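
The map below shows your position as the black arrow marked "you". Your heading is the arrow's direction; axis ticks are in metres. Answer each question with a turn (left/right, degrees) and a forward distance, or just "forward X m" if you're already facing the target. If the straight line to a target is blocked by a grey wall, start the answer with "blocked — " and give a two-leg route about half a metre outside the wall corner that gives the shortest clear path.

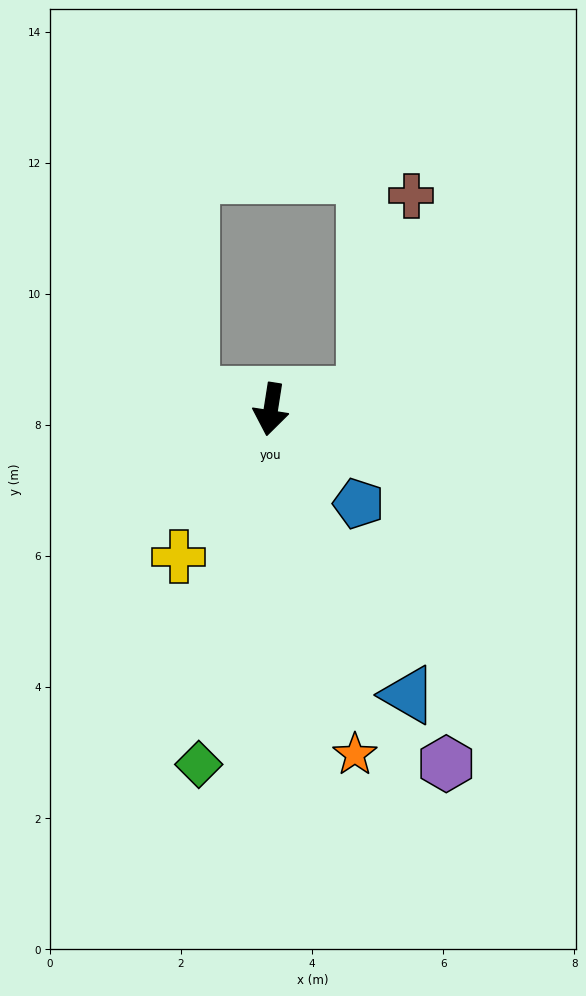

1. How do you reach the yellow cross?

turn right 23°, forward 2.7 m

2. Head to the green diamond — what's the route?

turn right 3°, forward 5.5 m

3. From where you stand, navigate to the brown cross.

blocked — turn left 108°, forward 1.5 m, then turn left 68°, forward 3.1 m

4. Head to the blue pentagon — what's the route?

turn left 52°, forward 2.0 m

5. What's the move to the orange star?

turn left 23°, forward 5.4 m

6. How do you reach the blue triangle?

turn left 35°, forward 4.8 m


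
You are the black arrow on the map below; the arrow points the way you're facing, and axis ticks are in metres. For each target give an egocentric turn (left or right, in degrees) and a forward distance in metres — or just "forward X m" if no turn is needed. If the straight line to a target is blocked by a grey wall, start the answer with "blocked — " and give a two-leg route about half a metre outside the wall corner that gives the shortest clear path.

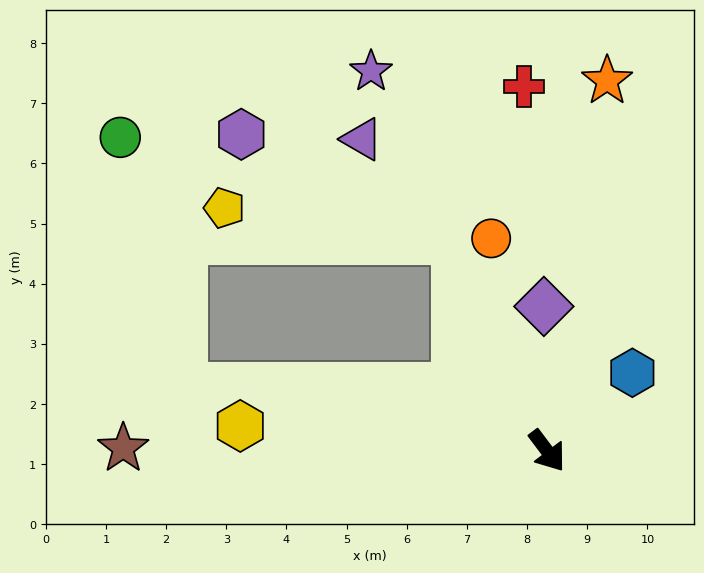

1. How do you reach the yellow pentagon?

blocked — turn left 166°, forward 3.8 m, then turn left 60°, forward 3.9 m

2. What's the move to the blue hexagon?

turn left 95°, forward 1.9 m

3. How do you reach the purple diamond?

turn left 144°, forward 2.4 m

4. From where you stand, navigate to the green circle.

blocked — turn left 166°, forward 3.8 m, then turn left 50°, forward 5.8 m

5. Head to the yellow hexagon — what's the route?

turn right 132°, forward 5.1 m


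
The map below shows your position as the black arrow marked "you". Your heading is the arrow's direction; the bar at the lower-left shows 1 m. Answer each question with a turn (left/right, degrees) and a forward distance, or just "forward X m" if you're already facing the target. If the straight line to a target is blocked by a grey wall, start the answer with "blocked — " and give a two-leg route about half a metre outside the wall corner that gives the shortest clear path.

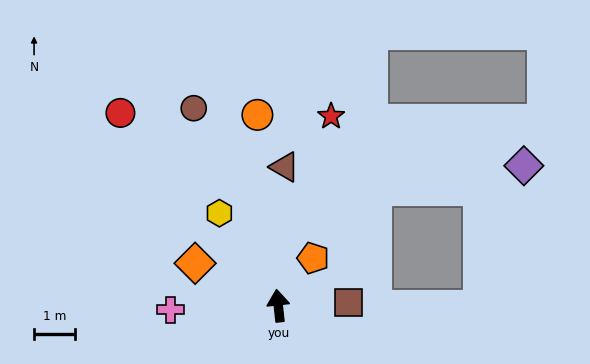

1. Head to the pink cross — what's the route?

turn left 86°, forward 2.7 m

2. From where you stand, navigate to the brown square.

turn right 94°, forward 1.7 m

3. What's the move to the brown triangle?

turn right 9°, forward 3.4 m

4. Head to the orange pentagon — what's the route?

turn right 43°, forward 1.5 m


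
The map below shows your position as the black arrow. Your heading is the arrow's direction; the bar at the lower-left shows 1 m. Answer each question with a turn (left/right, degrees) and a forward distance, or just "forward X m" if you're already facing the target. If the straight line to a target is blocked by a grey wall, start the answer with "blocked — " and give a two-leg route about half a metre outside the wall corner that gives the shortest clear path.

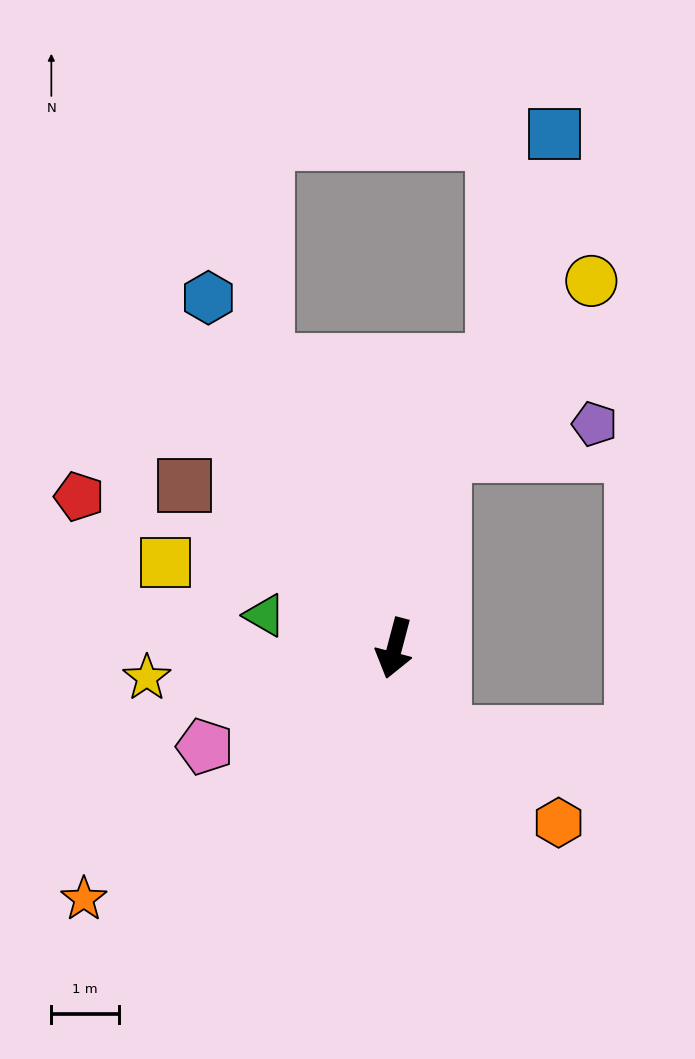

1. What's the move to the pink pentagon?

turn right 48°, forward 3.1 m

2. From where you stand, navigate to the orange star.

turn right 36°, forward 5.9 m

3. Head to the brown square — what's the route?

turn right 113°, forward 3.9 m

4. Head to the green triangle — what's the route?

turn right 89°, forward 2.0 m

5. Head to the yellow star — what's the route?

turn right 68°, forward 3.7 m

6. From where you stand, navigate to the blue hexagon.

turn right 137°, forward 5.8 m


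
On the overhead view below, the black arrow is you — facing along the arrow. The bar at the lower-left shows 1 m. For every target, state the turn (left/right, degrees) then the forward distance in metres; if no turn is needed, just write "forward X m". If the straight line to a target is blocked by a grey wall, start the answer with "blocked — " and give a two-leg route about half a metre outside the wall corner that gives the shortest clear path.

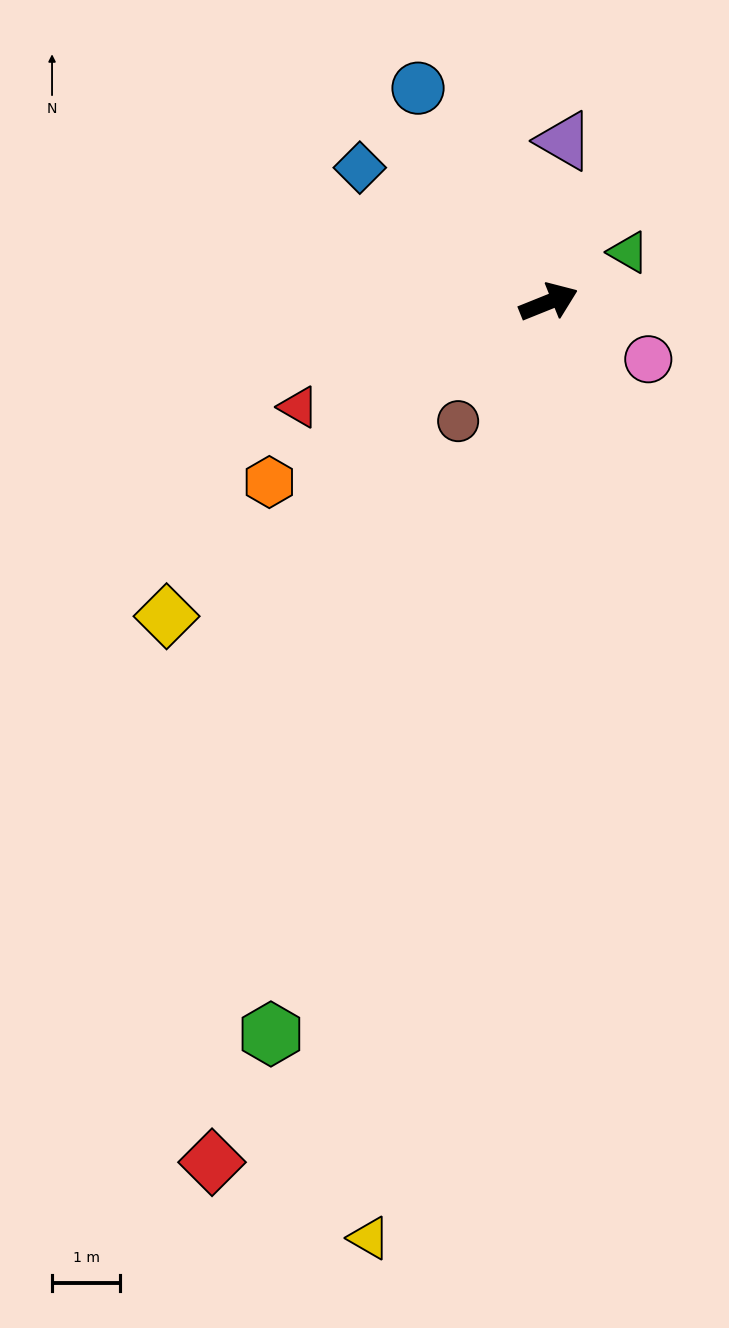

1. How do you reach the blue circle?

turn left 99°, forward 3.7 m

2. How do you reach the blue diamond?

turn left 123°, forward 3.4 m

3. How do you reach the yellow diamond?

turn right 162°, forward 7.3 m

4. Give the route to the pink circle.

turn right 52°, forward 1.7 m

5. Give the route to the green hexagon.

turn right 133°, forward 11.5 m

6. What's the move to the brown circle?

turn right 149°, forward 2.2 m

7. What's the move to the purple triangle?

turn left 63°, forward 2.4 m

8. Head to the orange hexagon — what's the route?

turn right 169°, forward 4.9 m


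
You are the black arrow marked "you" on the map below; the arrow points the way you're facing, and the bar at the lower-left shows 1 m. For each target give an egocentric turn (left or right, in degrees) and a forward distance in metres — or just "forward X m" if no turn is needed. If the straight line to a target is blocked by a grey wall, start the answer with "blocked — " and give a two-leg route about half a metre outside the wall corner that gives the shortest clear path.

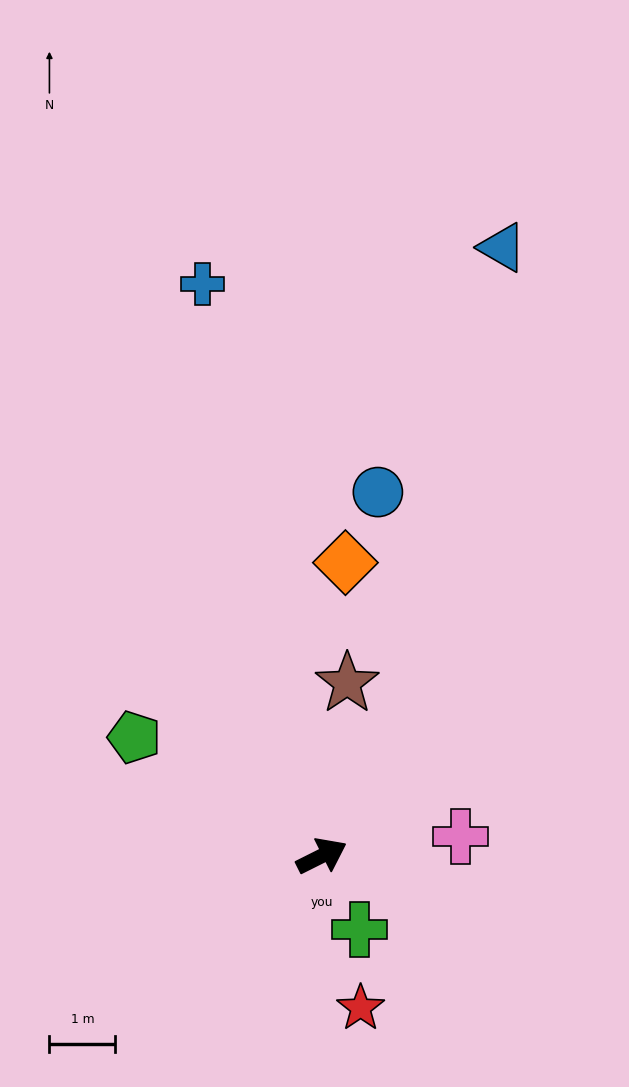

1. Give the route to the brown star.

turn left 55°, forward 2.6 m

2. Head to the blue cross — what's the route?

turn left 75°, forward 8.8 m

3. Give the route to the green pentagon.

turn left 121°, forward 3.4 m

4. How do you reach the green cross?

turn right 89°, forward 1.3 m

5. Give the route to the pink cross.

turn right 19°, forward 2.1 m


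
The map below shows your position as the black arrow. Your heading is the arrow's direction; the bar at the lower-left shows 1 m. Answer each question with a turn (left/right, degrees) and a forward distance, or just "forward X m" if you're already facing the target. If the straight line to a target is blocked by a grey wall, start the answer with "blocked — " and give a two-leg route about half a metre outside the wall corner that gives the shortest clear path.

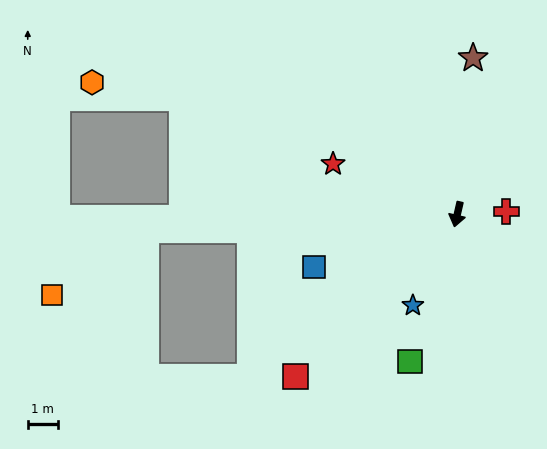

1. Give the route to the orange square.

blocked — turn right 74°, forward 10.3 m, then turn left 32°, forward 3.8 m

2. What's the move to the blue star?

turn right 13°, forward 3.3 m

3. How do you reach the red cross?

turn left 106°, forward 1.6 m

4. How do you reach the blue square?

turn right 57°, forward 5.0 m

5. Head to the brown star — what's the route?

turn right 173°, forward 5.2 m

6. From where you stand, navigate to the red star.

turn right 99°, forward 4.4 m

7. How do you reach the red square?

turn right 32°, forward 7.5 m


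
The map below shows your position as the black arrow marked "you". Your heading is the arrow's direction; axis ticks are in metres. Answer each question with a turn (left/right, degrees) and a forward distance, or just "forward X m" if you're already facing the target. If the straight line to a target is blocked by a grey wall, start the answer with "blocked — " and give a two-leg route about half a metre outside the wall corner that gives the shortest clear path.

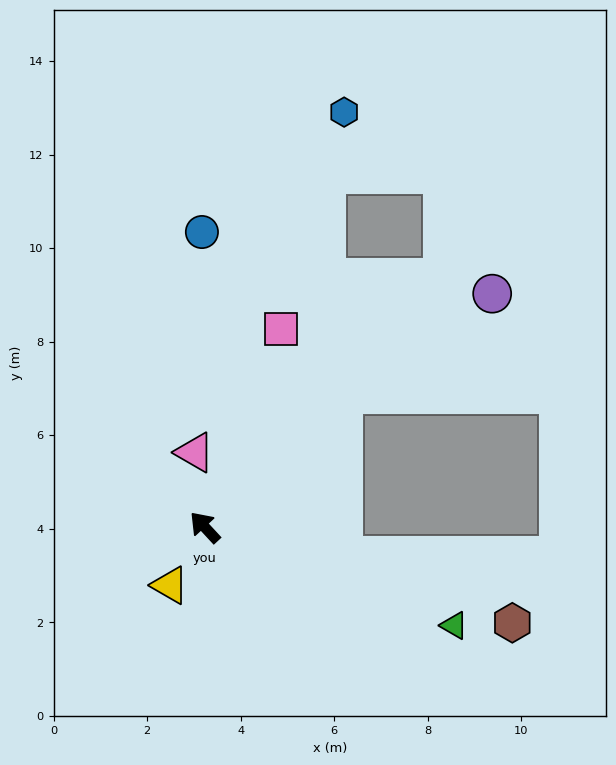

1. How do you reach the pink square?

turn right 64°, forward 4.5 m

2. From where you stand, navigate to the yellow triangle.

turn left 106°, forward 1.4 m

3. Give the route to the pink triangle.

turn right 35°, forward 1.6 m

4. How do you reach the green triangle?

turn right 154°, forward 5.7 m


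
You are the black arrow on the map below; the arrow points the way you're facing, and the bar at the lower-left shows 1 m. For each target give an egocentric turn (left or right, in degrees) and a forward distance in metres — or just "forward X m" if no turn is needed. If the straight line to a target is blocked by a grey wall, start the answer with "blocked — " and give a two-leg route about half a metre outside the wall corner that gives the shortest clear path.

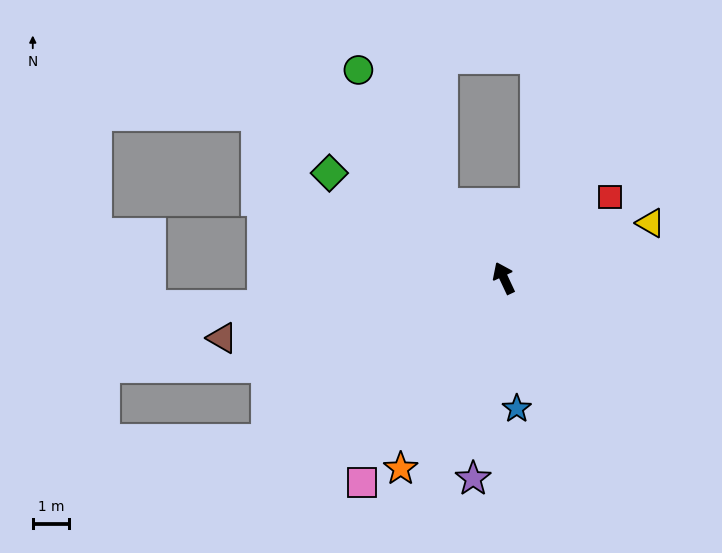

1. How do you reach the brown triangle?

turn left 77°, forward 7.9 m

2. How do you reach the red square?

turn right 78°, forward 3.7 m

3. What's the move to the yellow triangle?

turn right 95°, forward 4.3 m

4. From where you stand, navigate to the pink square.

turn left 120°, forward 6.8 m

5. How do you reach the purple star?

turn left 146°, forward 5.6 m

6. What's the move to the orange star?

turn left 126°, forward 5.9 m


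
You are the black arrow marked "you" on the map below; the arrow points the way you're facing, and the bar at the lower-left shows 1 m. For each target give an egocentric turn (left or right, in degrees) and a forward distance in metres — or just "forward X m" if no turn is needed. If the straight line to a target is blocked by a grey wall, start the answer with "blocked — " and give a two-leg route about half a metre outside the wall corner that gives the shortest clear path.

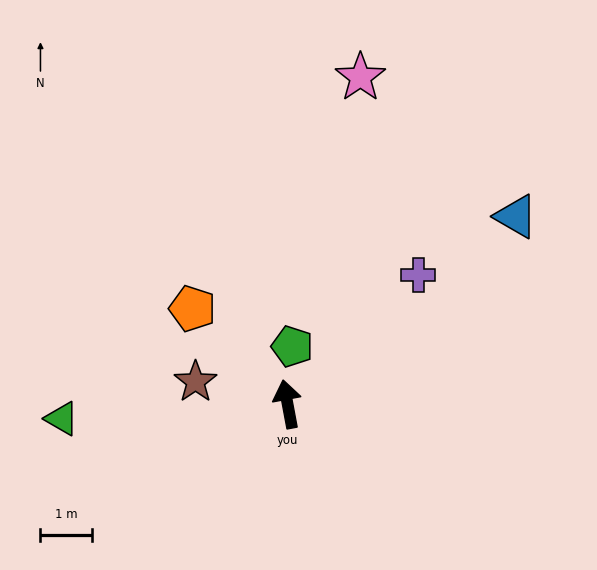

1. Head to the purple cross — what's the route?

turn right 56°, forward 3.5 m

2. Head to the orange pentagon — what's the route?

turn left 34°, forward 2.6 m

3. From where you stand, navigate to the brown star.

turn left 66°, forward 1.8 m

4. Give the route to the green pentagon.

turn right 15°, forward 1.1 m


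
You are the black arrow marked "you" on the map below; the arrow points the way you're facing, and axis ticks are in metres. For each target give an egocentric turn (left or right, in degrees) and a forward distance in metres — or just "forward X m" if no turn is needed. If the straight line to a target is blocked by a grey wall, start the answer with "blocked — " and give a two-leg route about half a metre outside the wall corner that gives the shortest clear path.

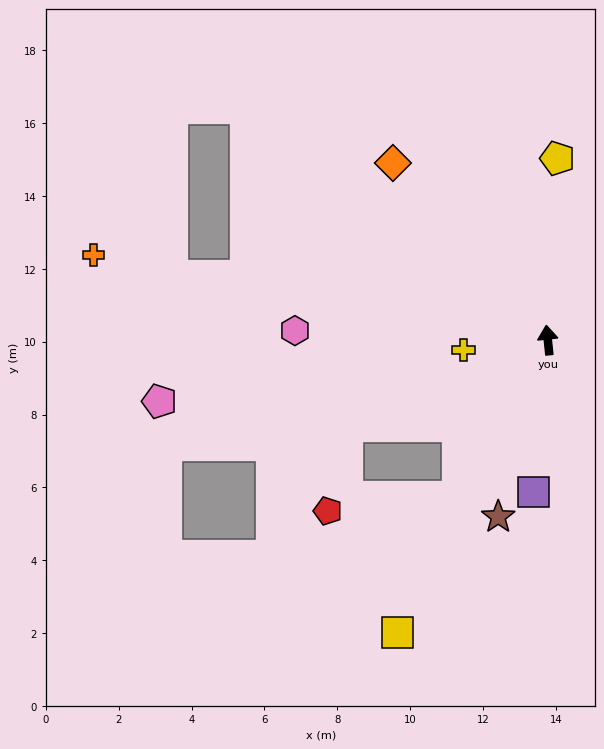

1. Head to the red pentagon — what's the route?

blocked — turn left 108°, forward 6.0 m, then turn left 52°, forward 2.4 m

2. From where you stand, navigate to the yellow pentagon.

turn right 9°, forward 5.0 m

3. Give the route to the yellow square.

turn left 147°, forward 9.0 m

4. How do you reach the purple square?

turn left 169°, forward 4.2 m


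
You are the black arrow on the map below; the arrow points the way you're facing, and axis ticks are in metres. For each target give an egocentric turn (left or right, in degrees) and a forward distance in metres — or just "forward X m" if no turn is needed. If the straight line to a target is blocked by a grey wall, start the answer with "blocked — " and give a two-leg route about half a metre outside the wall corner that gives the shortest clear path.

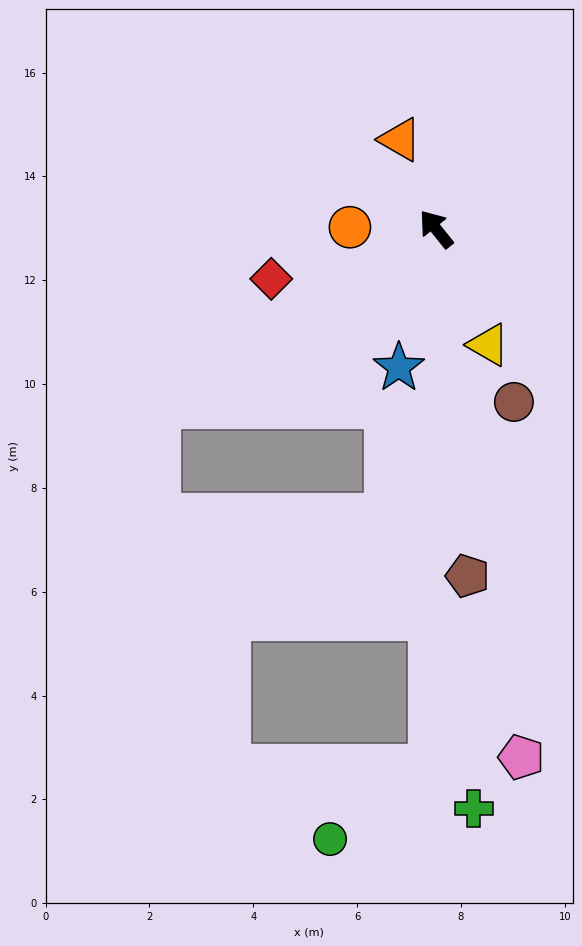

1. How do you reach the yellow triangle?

turn left 166°, forward 2.4 m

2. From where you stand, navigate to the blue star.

turn left 126°, forward 2.8 m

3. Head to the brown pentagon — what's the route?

turn left 146°, forward 6.7 m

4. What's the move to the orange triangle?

turn right 17°, forward 1.9 m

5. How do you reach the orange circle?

turn left 50°, forward 1.7 m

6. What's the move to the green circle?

blocked — turn left 141°, forward 10.3 m, then turn right 54°, forward 2.4 m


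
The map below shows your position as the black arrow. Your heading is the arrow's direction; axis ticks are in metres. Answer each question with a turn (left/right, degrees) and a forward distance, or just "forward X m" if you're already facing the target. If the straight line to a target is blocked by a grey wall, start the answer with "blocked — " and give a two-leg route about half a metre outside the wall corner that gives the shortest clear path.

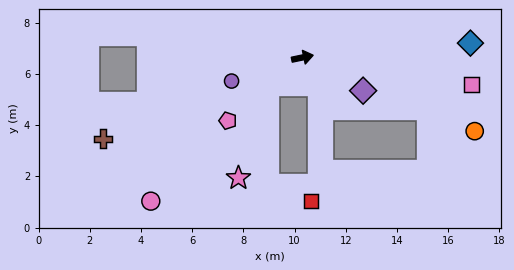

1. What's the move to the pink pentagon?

turn right 152°, forward 3.8 m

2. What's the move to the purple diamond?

turn right 41°, forward 2.7 m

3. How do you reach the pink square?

turn right 21°, forward 6.7 m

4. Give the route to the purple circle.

turn right 173°, forward 2.9 m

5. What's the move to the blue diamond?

turn right 7°, forward 6.6 m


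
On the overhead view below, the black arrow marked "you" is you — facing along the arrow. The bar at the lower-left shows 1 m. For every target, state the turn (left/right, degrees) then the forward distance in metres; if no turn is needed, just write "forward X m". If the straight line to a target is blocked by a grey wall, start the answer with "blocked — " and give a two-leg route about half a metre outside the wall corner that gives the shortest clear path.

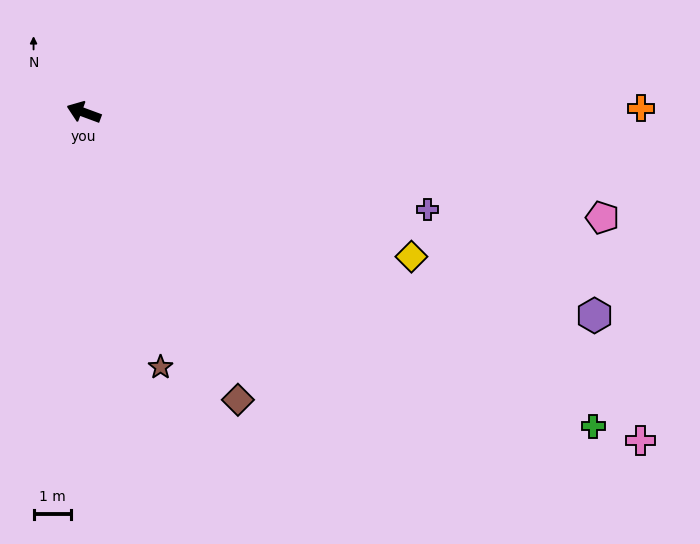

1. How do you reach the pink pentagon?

turn right 171°, forward 14.1 m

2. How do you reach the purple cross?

turn right 175°, forward 9.5 m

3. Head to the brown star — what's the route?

turn left 127°, forward 7.1 m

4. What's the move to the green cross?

turn left 169°, forward 16.0 m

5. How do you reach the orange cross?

turn right 159°, forward 14.9 m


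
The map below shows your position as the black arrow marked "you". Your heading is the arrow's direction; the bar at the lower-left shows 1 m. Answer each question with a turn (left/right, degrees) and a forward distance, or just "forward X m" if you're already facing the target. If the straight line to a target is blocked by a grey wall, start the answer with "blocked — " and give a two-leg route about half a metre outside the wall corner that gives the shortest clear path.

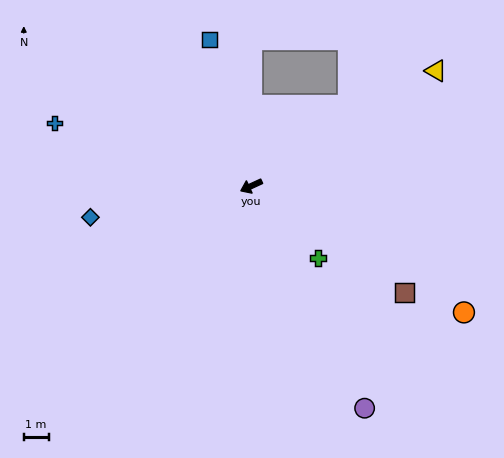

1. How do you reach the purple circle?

turn left 92°, forward 10.1 m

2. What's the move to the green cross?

turn left 108°, forward 4.0 m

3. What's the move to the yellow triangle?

turn right 173°, forward 8.8 m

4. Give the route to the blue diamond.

turn right 14°, forward 6.6 m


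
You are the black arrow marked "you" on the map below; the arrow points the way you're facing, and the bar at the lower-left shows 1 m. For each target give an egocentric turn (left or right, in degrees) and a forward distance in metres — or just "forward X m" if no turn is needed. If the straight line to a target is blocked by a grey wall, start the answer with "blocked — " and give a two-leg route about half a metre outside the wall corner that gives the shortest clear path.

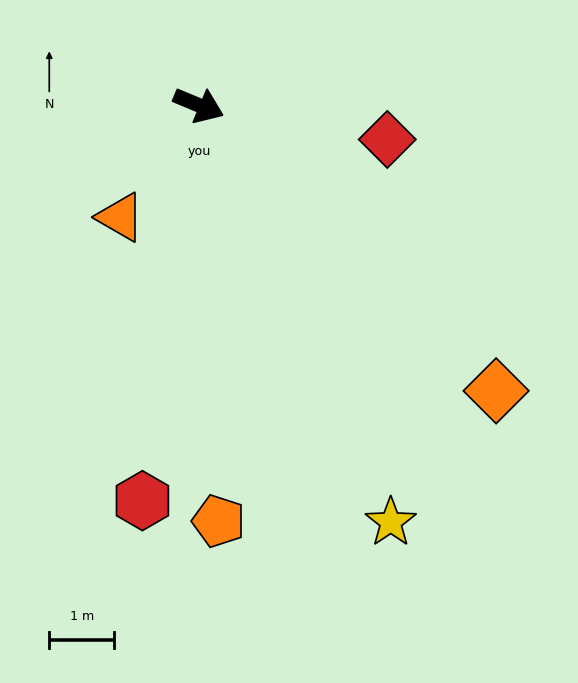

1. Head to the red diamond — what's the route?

turn left 12°, forward 2.9 m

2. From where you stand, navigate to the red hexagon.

turn right 75°, forward 6.1 m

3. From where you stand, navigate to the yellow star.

turn right 43°, forward 7.0 m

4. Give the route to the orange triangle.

turn right 102°, forward 2.1 m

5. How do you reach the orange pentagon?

turn right 65°, forward 6.4 m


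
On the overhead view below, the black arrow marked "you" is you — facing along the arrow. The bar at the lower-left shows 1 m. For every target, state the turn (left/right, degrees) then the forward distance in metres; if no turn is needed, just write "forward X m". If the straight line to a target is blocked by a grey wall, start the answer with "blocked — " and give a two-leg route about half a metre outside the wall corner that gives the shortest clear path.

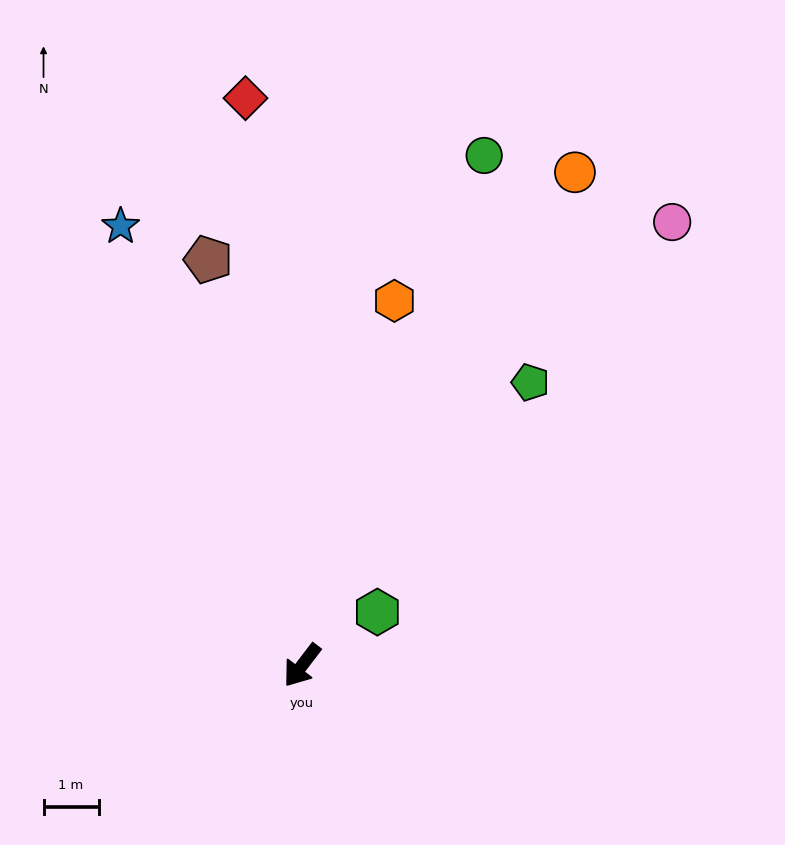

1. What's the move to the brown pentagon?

turn right 130°, forward 7.6 m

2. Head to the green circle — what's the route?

turn right 162°, forward 9.8 m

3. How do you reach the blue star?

turn right 120°, forward 8.6 m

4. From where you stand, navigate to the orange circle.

turn right 172°, forward 10.2 m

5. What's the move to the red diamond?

turn right 137°, forward 10.3 m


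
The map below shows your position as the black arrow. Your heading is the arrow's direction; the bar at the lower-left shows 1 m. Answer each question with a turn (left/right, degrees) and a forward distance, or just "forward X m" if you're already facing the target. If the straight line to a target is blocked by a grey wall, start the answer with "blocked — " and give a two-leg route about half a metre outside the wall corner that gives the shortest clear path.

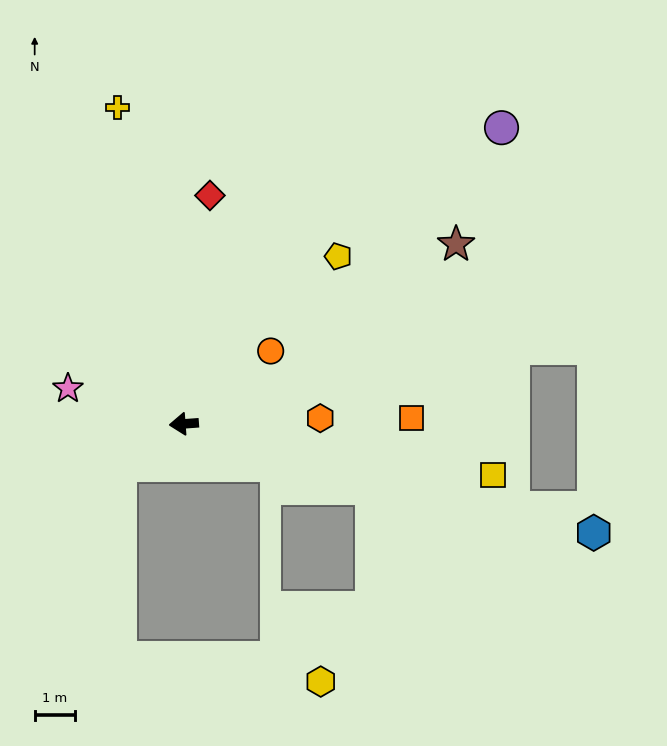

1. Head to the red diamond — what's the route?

turn right 101°, forward 5.7 m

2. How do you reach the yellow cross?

turn right 82°, forward 8.0 m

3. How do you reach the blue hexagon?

turn left 161°, forward 10.5 m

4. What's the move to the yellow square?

turn left 166°, forward 7.7 m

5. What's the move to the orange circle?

turn right 144°, forward 2.8 m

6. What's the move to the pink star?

turn right 21°, forward 3.0 m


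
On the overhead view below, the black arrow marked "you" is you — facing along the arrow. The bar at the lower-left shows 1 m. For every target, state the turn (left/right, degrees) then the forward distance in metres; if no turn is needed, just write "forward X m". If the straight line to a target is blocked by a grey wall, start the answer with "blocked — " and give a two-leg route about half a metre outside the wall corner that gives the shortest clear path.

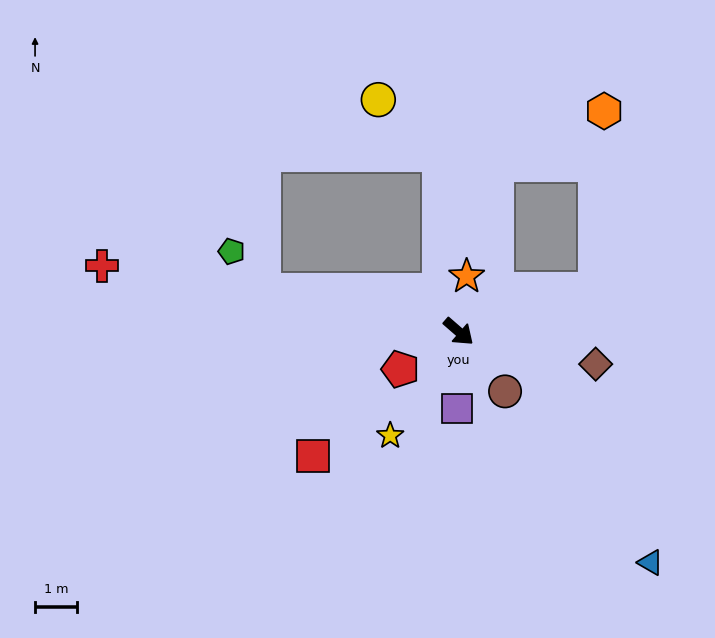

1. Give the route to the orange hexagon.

blocked — turn left 58°, forward 3.5 m, then turn left 70°, forward 4.3 m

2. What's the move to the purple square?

turn right 50°, forward 1.9 m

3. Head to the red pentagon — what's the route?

turn right 106°, forward 1.7 m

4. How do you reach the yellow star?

turn right 82°, forward 3.0 m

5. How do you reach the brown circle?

turn right 11°, forward 1.8 m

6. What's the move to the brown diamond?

turn left 28°, forward 3.4 m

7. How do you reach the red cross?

turn right 149°, forward 8.7 m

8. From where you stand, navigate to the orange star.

turn left 123°, forward 1.3 m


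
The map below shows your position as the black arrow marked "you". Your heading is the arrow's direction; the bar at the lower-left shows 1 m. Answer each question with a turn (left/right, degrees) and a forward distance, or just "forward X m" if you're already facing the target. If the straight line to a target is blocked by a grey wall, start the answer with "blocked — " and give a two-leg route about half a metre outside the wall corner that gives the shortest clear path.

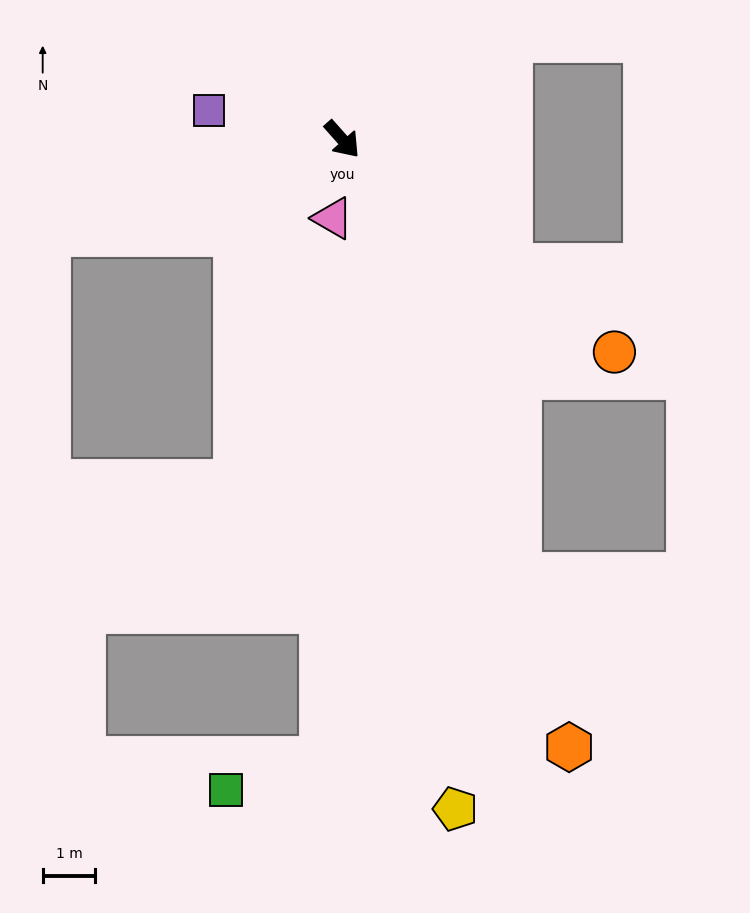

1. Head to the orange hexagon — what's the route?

turn right 21°, forward 12.3 m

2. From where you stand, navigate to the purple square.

turn right 144°, forward 2.6 m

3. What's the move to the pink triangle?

turn right 48°, forward 1.5 m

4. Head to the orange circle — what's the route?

turn left 10°, forward 6.6 m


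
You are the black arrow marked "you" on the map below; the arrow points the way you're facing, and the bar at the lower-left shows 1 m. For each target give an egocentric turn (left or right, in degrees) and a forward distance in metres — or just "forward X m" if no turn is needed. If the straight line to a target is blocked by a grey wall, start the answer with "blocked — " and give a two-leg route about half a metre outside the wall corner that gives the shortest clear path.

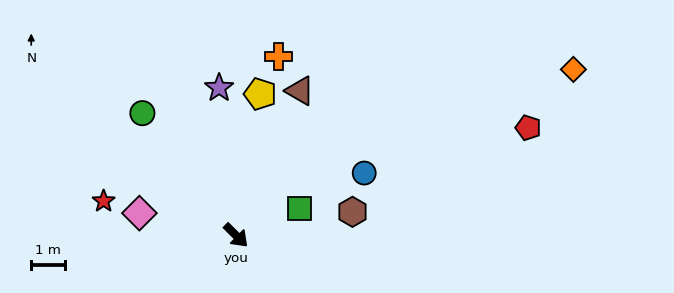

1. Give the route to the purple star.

turn left 141°, forward 4.4 m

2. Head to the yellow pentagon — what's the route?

turn left 125°, forward 4.2 m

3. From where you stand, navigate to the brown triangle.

turn left 111°, forward 4.6 m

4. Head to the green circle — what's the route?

turn left 172°, forward 4.5 m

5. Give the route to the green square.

turn left 68°, forward 2.0 m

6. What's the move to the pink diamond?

turn right 148°, forward 2.9 m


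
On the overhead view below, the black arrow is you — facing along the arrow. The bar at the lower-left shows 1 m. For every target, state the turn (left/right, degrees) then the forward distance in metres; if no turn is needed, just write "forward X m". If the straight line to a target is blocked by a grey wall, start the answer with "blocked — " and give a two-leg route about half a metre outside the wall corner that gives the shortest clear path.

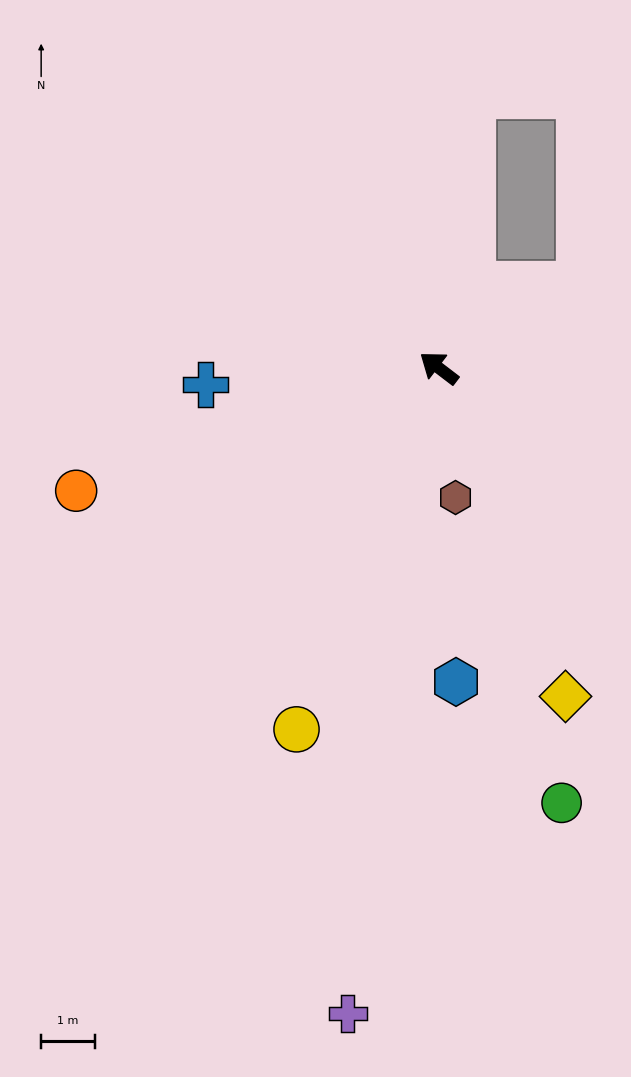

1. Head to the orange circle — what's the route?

turn left 56°, forward 7.1 m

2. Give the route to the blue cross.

turn left 41°, forward 4.4 m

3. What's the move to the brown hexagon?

turn left 135°, forward 2.4 m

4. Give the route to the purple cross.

turn left 119°, forward 12.1 m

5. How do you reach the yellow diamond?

turn left 148°, forward 6.6 m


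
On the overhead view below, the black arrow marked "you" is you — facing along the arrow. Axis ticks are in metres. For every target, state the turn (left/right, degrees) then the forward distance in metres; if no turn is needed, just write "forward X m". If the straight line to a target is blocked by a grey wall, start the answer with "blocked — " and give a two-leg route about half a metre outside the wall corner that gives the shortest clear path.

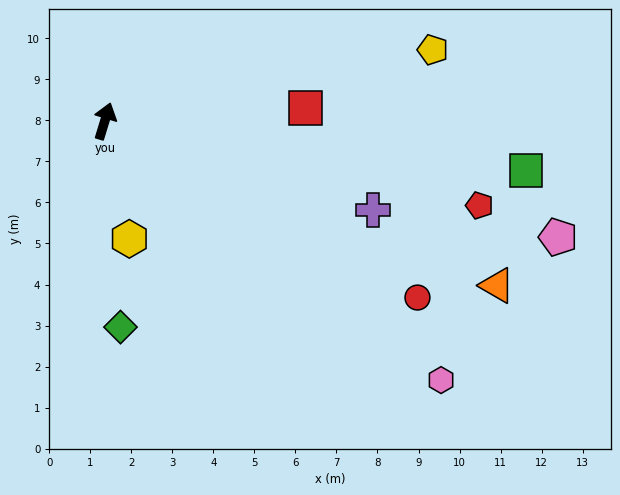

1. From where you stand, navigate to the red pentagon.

turn right 86°, forward 9.4 m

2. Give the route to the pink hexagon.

turn right 111°, forward 10.3 m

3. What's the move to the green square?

turn right 80°, forward 10.3 m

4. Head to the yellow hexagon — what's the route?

turn right 151°, forward 2.9 m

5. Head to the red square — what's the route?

turn right 69°, forward 4.9 m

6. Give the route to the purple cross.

turn right 91°, forward 6.9 m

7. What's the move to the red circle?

turn right 102°, forward 8.8 m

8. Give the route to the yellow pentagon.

turn right 61°, forward 8.2 m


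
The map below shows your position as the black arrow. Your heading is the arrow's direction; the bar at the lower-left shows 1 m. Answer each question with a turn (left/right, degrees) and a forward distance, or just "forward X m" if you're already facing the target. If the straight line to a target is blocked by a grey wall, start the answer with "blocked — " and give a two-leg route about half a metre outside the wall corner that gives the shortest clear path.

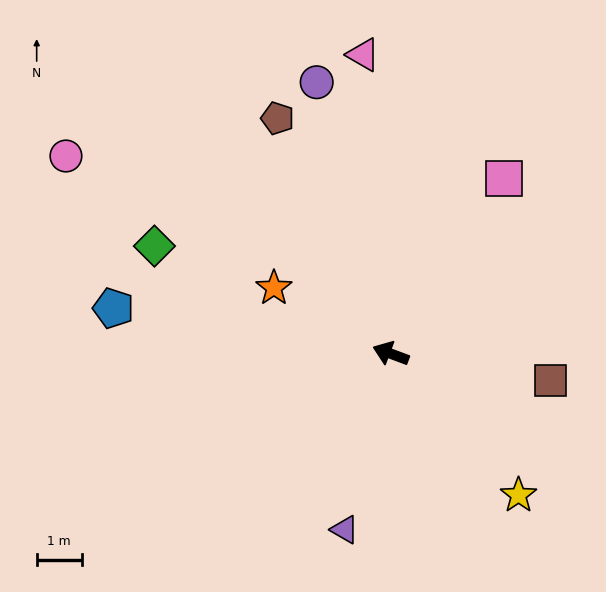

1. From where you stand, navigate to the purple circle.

turn right 54°, forward 6.3 m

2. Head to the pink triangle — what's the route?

turn right 64°, forward 6.7 m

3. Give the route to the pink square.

turn right 102°, forward 4.6 m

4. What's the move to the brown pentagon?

turn right 44°, forward 5.8 m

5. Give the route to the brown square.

turn right 169°, forward 3.6 m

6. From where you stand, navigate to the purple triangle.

turn left 96°, forward 4.1 m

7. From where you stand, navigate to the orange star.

turn right 9°, forward 3.0 m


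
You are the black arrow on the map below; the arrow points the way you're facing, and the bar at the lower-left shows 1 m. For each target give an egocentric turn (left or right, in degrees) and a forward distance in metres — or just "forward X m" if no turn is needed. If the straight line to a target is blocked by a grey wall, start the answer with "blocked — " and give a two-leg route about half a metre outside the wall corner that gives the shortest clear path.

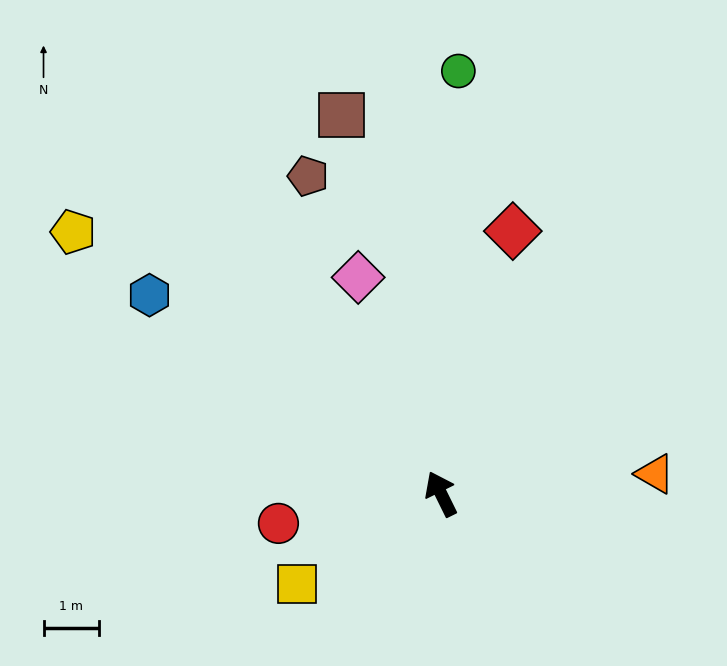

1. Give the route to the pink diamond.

turn right 5°, forward 4.2 m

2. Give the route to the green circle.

turn right 29°, forward 7.6 m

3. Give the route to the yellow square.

turn left 96°, forward 3.0 m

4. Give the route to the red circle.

turn left 74°, forward 3.0 m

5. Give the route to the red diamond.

turn right 42°, forward 4.9 m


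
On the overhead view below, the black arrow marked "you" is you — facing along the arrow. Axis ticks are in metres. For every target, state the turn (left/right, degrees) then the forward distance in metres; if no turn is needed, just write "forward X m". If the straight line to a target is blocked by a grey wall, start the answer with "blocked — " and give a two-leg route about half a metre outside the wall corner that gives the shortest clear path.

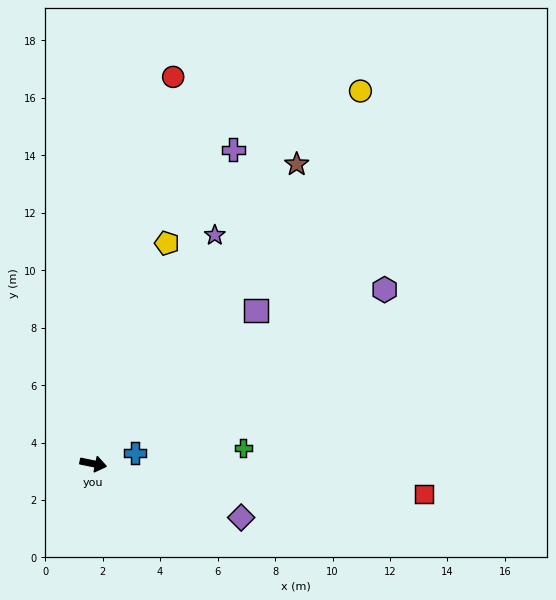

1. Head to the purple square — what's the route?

turn left 55°, forward 7.8 m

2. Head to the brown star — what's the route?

turn left 67°, forward 12.6 m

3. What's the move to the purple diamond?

turn right 9°, forward 5.5 m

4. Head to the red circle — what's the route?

turn left 90°, forward 13.7 m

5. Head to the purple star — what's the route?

turn left 73°, forward 9.0 m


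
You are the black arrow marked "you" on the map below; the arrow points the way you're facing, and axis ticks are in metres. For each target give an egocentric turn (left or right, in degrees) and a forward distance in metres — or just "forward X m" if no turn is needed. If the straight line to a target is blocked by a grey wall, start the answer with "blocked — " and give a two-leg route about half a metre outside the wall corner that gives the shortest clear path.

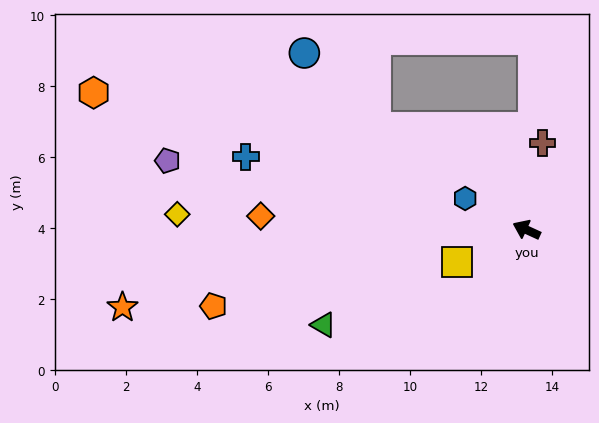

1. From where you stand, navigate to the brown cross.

turn right 76°, forward 2.5 m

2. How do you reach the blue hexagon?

turn right 2°, forward 1.9 m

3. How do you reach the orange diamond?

turn left 22°, forward 7.5 m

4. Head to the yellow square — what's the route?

turn left 49°, forward 2.2 m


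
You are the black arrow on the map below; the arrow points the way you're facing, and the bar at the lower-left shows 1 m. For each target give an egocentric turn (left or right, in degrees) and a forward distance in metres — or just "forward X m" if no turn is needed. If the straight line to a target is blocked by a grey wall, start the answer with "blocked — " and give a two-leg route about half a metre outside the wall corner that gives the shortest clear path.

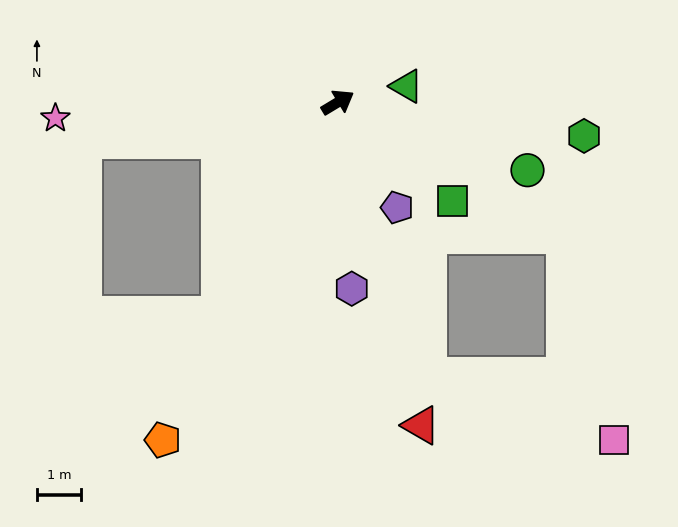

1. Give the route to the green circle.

turn right 51°, forward 4.5 m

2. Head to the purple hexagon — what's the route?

turn right 117°, forward 4.2 m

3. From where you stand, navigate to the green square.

turn right 72°, forward 3.4 m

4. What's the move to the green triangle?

turn right 18°, forward 1.6 m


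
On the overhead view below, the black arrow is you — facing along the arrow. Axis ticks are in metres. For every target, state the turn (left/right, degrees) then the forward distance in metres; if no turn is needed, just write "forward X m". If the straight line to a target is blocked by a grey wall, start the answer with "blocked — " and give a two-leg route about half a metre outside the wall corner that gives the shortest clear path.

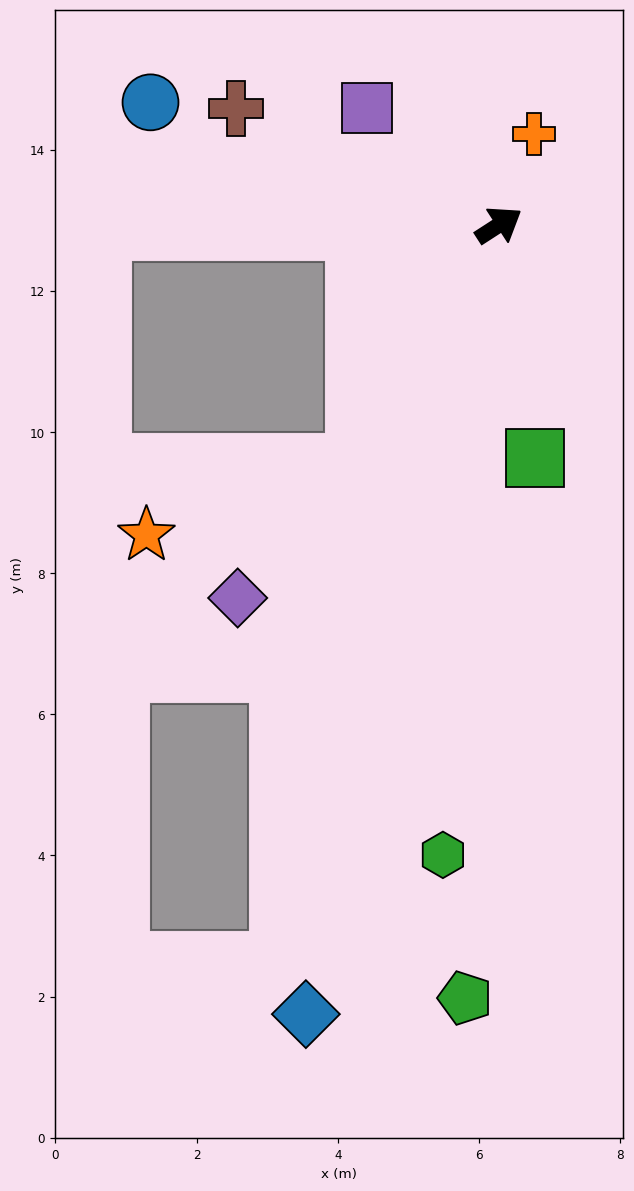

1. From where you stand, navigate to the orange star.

blocked — turn right 154°, forward 3.9 m, then turn right 40°, forward 3.1 m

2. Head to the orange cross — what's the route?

turn left 36°, forward 1.4 m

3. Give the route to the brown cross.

turn left 123°, forward 4.1 m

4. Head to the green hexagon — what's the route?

turn right 128°, forward 9.0 m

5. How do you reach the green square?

turn right 114°, forward 3.3 m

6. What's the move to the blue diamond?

turn right 137°, forward 11.5 m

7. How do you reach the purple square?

turn left 106°, forward 2.5 m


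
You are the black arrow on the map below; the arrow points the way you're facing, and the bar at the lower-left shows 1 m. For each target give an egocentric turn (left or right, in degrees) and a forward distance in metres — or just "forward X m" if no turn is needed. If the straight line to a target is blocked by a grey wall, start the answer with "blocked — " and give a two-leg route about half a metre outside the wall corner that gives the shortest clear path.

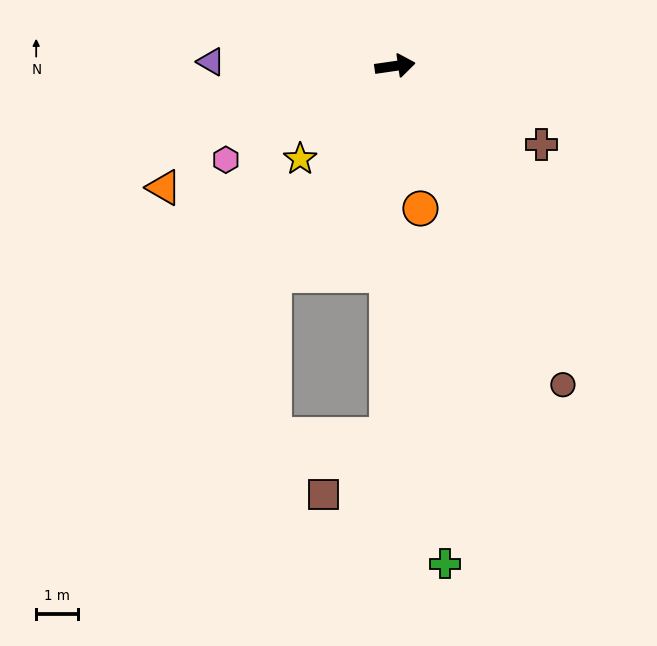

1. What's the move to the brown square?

blocked — turn right 99°, forward 8.7 m, then turn right 46°, forward 2.0 m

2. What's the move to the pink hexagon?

turn right 159°, forward 4.6 m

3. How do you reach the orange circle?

turn right 88°, forward 3.4 m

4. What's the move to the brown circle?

turn right 70°, forward 8.5 m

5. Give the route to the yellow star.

turn right 144°, forward 3.1 m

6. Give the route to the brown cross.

turn right 36°, forward 3.9 m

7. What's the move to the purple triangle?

turn left 170°, forward 4.4 m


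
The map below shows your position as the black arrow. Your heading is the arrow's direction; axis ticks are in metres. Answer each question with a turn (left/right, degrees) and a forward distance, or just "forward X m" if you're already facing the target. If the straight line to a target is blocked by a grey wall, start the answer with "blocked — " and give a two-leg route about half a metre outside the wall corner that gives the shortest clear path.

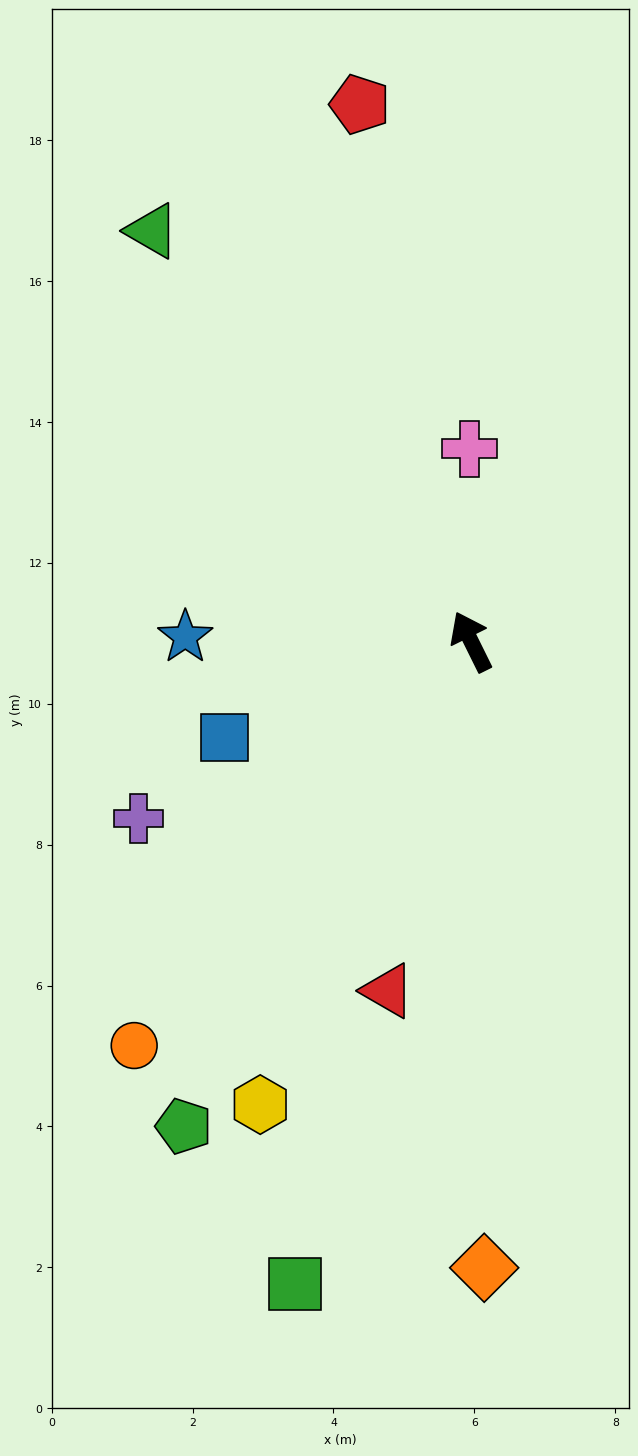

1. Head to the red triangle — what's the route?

turn left 140°, forward 5.1 m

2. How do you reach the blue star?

turn left 63°, forward 4.1 m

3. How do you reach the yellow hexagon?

turn left 129°, forward 7.2 m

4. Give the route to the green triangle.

turn left 12°, forward 7.4 m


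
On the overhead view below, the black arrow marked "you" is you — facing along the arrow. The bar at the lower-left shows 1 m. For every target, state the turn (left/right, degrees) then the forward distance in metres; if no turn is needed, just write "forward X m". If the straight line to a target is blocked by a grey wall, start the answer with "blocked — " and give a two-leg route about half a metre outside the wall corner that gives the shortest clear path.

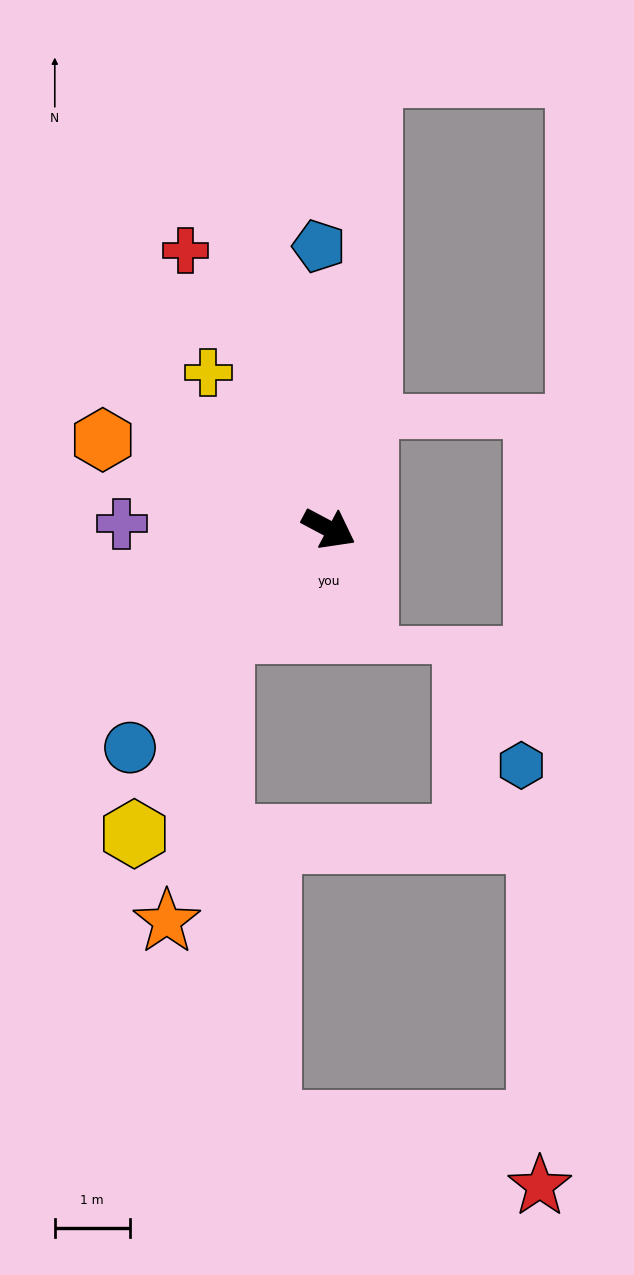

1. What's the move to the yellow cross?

turn left 156°, forward 2.6 m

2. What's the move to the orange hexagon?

turn right 174°, forward 3.2 m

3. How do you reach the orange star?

blocked — turn right 108°, forward 2.0 m, then turn left 35°, forward 3.9 m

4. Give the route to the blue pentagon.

turn left 120°, forward 3.8 m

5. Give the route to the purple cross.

turn right 153°, forward 2.8 m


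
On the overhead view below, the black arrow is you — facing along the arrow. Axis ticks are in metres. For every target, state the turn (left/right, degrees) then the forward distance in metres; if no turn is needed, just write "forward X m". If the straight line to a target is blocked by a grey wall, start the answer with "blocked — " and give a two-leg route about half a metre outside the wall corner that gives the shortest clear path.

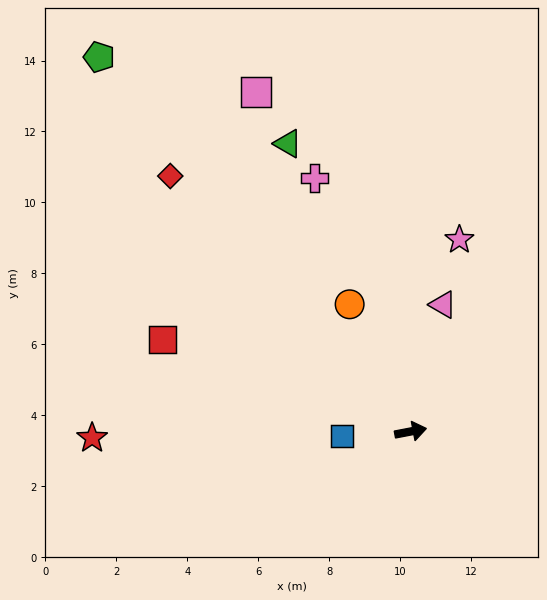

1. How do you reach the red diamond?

turn left 122°, forward 9.9 m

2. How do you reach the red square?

turn left 149°, forward 7.5 m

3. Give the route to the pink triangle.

turn left 65°, forward 3.7 m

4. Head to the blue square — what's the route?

turn left 173°, forward 1.9 m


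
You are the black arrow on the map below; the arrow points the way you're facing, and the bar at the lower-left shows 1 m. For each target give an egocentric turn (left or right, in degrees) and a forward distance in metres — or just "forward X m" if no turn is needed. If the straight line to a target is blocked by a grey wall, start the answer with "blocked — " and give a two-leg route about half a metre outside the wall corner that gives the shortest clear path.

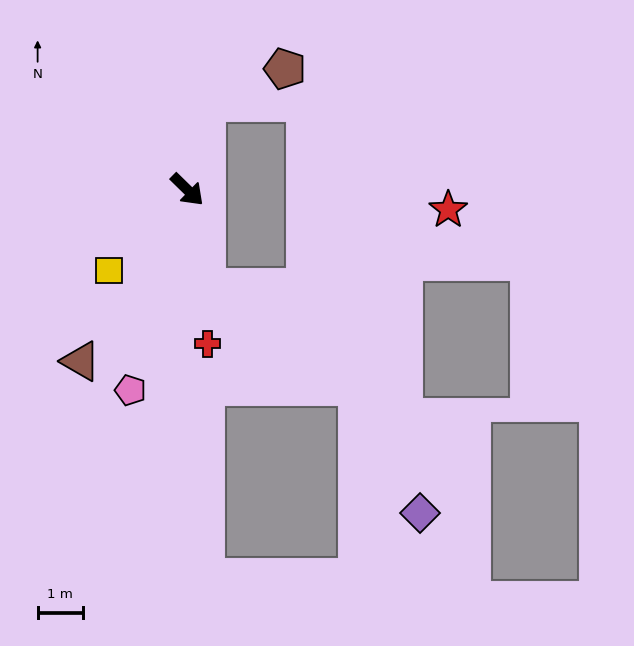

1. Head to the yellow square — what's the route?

turn right 90°, forward 2.5 m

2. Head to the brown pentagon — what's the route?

blocked — turn left 122°, forward 2.0 m, then turn right 54°, forward 1.9 m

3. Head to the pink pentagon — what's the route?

turn right 61°, forward 4.6 m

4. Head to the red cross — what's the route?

turn right 38°, forward 3.5 m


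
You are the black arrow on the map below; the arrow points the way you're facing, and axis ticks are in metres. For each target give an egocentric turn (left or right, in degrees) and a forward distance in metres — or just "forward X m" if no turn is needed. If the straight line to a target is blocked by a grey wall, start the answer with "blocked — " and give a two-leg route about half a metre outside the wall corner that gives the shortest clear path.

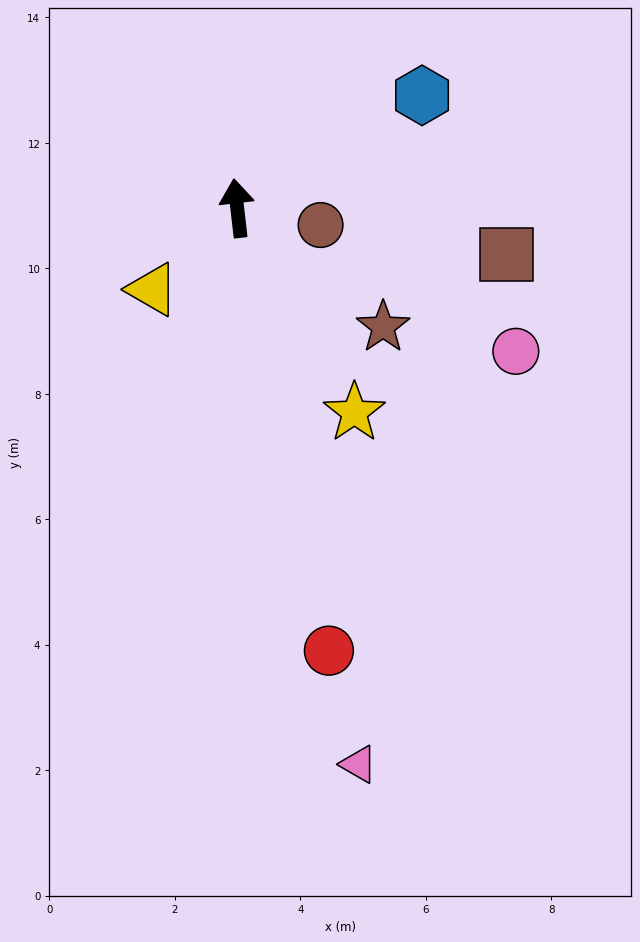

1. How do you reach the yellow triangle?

turn left 127°, forward 1.9 m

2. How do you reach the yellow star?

turn right 157°, forward 3.8 m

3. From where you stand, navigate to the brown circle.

turn right 108°, forward 1.4 m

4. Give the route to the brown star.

turn right 136°, forward 3.0 m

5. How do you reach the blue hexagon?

turn right 65°, forward 3.5 m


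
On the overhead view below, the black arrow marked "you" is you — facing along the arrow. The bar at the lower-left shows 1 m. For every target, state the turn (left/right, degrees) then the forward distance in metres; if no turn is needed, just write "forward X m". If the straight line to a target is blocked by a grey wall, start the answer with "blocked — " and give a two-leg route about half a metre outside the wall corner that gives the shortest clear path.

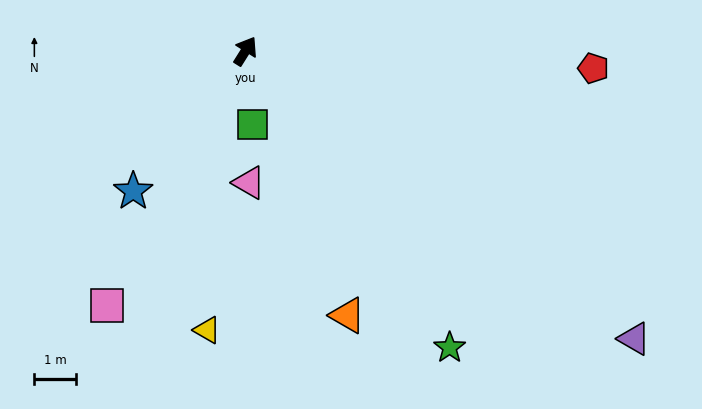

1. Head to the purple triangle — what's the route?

turn right 94°, forward 11.6 m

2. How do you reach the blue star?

turn left 173°, forward 4.3 m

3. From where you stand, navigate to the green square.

turn right 142°, forward 1.8 m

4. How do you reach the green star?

turn right 113°, forward 8.7 m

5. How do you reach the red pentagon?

turn right 61°, forward 8.4 m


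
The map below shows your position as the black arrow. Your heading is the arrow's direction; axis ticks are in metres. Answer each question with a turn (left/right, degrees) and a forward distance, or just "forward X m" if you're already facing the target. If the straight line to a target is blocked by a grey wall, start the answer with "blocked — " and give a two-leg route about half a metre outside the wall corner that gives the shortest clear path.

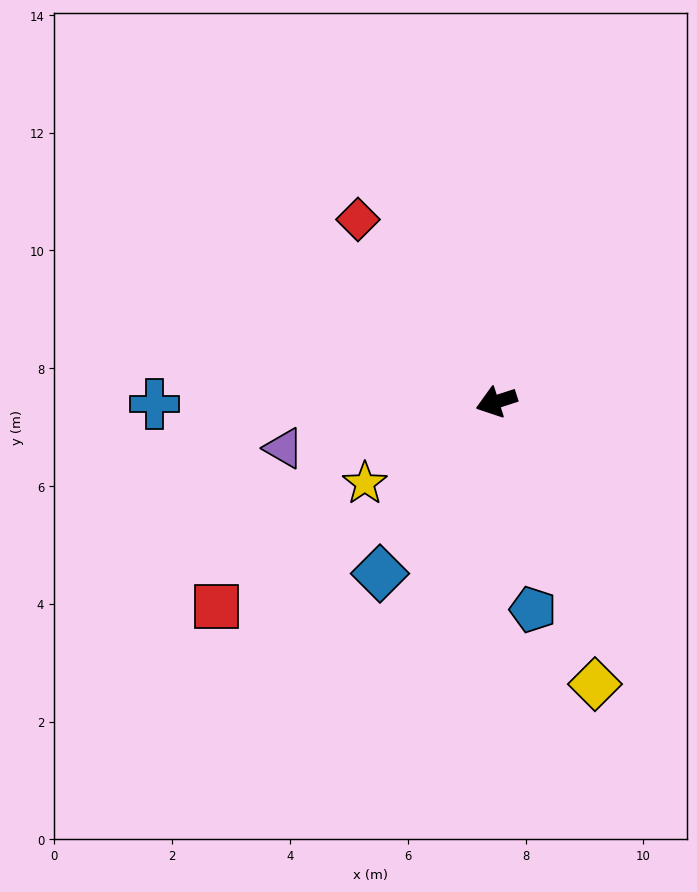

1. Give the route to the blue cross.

turn right 18°, forward 5.8 m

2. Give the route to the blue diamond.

turn left 38°, forward 3.5 m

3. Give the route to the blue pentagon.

turn left 82°, forward 3.6 m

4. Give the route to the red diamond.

turn right 71°, forward 3.9 m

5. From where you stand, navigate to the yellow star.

turn left 14°, forward 2.6 m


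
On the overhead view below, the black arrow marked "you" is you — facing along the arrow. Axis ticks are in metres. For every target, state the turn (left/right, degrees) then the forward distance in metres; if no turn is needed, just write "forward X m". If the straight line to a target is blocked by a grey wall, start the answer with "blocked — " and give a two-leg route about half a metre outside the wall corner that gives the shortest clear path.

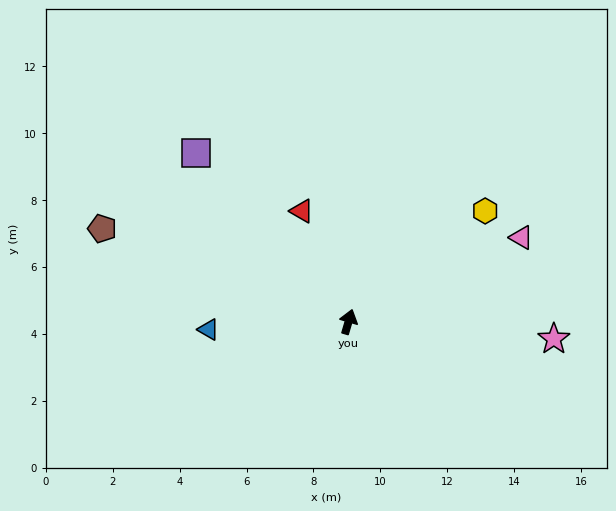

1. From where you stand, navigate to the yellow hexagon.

turn right 35°, forward 5.3 m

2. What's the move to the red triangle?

turn left 39°, forward 3.6 m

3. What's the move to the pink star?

turn right 78°, forward 6.2 m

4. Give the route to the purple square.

turn left 58°, forward 6.8 m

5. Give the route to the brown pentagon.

turn left 86°, forward 7.9 m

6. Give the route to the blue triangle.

turn left 110°, forward 4.2 m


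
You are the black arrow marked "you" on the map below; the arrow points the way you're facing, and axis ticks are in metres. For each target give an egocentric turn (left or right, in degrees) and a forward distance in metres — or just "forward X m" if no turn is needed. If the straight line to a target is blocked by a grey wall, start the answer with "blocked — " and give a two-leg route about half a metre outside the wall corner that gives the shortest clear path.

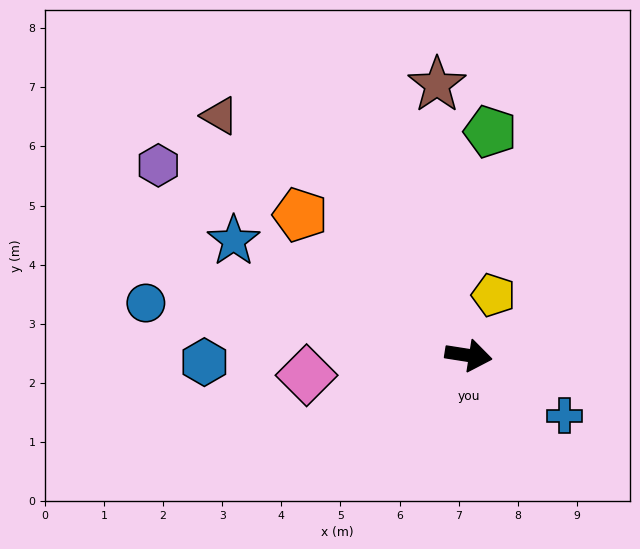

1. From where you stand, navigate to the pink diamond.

turn right 164°, forward 2.8 m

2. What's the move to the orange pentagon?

turn left 149°, forward 3.7 m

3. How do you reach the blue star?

turn left 163°, forward 4.4 m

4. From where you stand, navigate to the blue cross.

turn right 23°, forward 1.9 m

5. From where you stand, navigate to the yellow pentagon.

turn left 77°, forward 1.1 m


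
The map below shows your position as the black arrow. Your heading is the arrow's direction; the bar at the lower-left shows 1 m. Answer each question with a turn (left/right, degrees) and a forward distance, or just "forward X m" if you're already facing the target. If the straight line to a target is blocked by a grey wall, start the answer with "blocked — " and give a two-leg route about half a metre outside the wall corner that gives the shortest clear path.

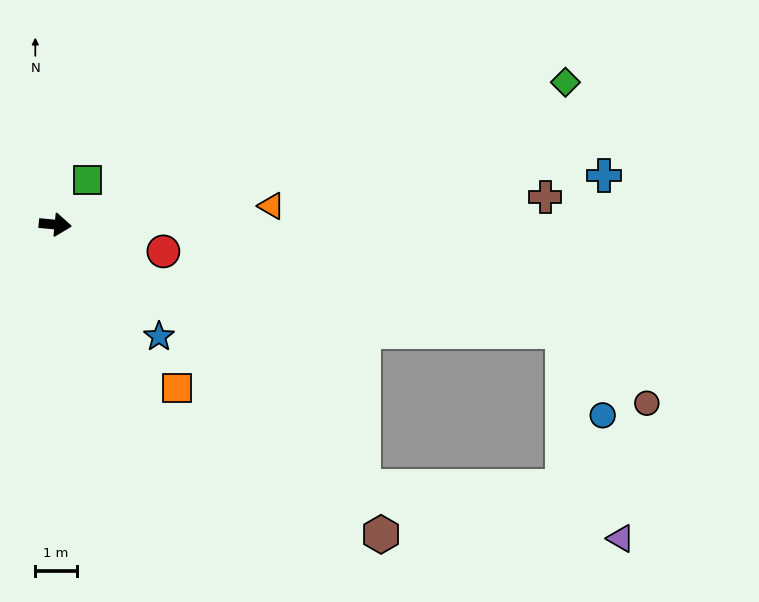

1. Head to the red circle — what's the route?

turn right 8°, forward 2.7 m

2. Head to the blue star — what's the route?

turn right 42°, forward 3.7 m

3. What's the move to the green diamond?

turn left 21°, forward 12.8 m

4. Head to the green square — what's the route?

turn left 59°, forward 1.3 m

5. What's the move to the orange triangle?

turn left 10°, forward 5.3 m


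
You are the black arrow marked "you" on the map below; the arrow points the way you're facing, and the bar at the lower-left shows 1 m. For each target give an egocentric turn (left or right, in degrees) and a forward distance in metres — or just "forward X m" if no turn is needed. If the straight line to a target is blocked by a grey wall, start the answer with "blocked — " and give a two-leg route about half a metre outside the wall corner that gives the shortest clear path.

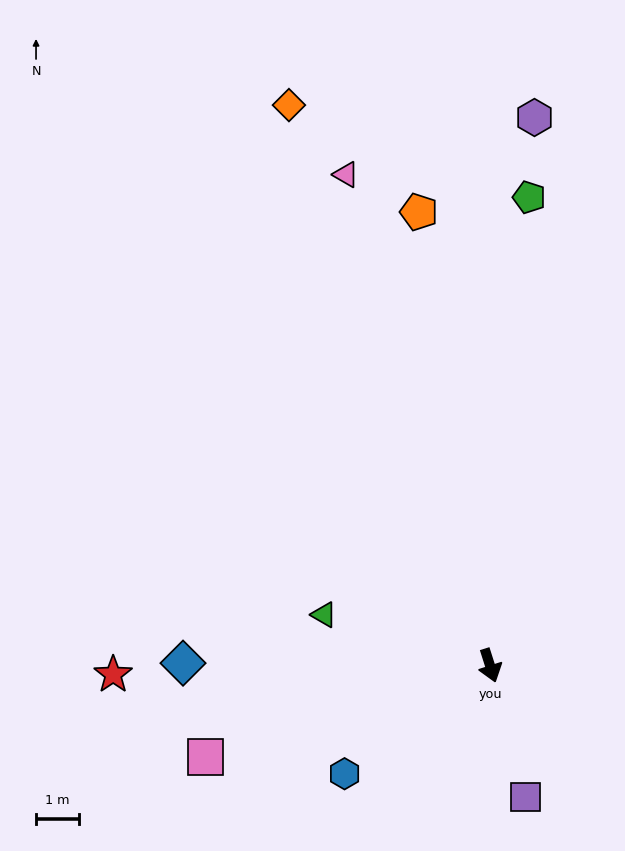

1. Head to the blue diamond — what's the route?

turn right 108°, forward 7.1 m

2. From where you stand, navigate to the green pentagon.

turn left 158°, forward 10.9 m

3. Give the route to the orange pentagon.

turn left 171°, forward 10.7 m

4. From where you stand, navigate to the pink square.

turn right 90°, forward 7.0 m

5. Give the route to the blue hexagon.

turn right 71°, forward 4.2 m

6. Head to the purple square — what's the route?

turn right 3°, forward 3.2 m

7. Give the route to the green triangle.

turn right 125°, forward 4.0 m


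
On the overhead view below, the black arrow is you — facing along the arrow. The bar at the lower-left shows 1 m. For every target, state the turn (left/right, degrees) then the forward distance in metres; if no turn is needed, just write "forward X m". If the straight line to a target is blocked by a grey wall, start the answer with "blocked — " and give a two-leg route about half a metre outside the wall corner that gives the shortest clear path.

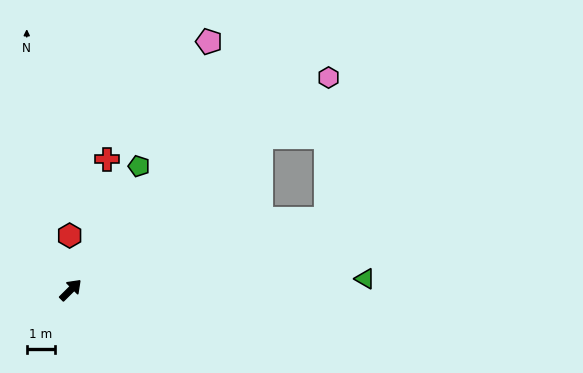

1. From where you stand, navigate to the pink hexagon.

turn right 5°, forward 11.7 m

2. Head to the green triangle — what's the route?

turn right 43°, forward 10.3 m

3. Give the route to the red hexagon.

turn left 46°, forward 1.9 m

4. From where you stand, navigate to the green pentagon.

turn left 16°, forward 4.9 m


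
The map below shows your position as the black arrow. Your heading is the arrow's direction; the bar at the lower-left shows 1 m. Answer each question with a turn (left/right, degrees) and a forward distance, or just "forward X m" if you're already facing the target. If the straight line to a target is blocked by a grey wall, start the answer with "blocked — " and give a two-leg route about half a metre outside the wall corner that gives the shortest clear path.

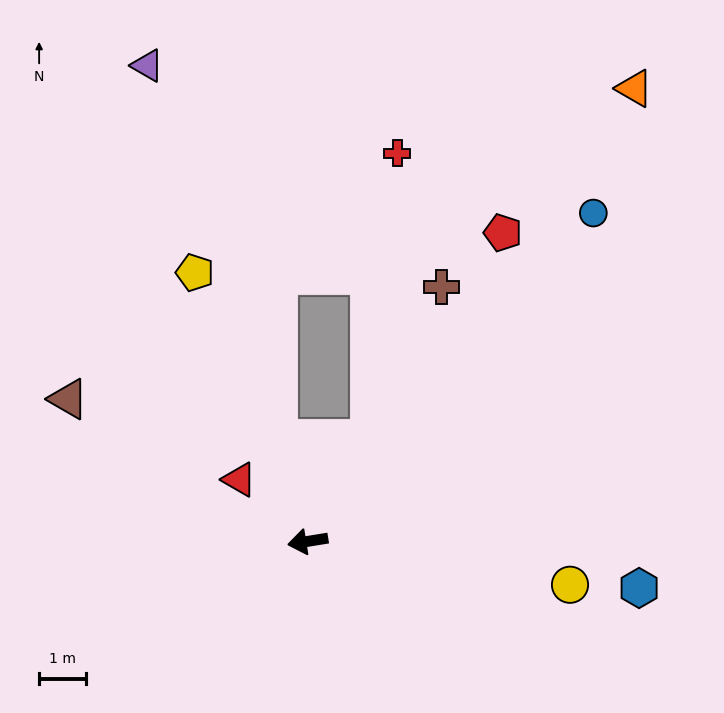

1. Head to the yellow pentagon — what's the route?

turn right 76°, forward 6.3 m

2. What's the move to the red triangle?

turn right 51°, forward 2.0 m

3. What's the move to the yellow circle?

turn left 161°, forward 5.7 m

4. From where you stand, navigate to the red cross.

blocked — turn right 130°, forward 2.6 m, then turn left 25°, forward 6.2 m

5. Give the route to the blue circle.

turn right 140°, forward 9.3 m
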